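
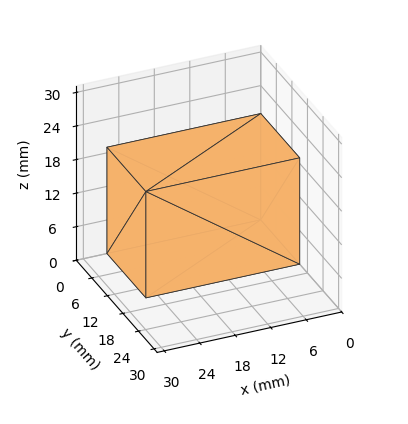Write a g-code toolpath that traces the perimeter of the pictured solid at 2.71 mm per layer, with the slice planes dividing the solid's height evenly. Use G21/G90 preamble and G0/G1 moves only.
Reading the render: the shape is a rectangular box, roughly 26 × 15 mm footprint and 19 mm tall (dimensions read to the nearest mm from the axis ticks). For the g-code, the solid's height is divided into equal slices at the stated Δz and each level perimeter traced with G1 moves after a G0 lift.

; perimeter-only toolpath
G21 ; units = mm
G90 ; absolute positioning
G28 ; home
; layer 1
G0 Z2.71
G0 X0.00 Y0.00
G1 X26.00 Y0.00
G1 X26.00 Y15.00
G1 X0.00 Y15.00
G1 X0.00 Y0.00
; layer 2
G0 Z5.43
G0 X0.00 Y0.00
G1 X26.00 Y0.00
G1 X26.00 Y15.00
G1 X0.00 Y15.00
G1 X0.00 Y0.00
; layer 3
G0 Z8.14
G0 X0.00 Y0.00
G1 X26.00 Y0.00
G1 X26.00 Y15.00
G1 X0.00 Y15.00
G1 X0.00 Y0.00
; layer 4
G0 Z10.86
G0 X0.00 Y0.00
G1 X26.00 Y0.00
G1 X26.00 Y15.00
G1 X0.00 Y15.00
G1 X0.00 Y0.00
; layer 5
G0 Z13.57
G0 X0.00 Y0.00
G1 X26.00 Y0.00
G1 X26.00 Y15.00
G1 X0.00 Y15.00
G1 X0.00 Y0.00
; layer 6
G0 Z16.29
G0 X0.00 Y0.00
G1 X26.00 Y0.00
G1 X26.00 Y15.00
G1 X0.00 Y15.00
G1 X0.00 Y0.00
; layer 7
G0 Z19.00
G0 X0.00 Y0.00
G1 X26.00 Y0.00
G1 X26.00 Y15.00
G1 X0.00 Y15.00
G1 X0.00 Y0.00
M2 ; end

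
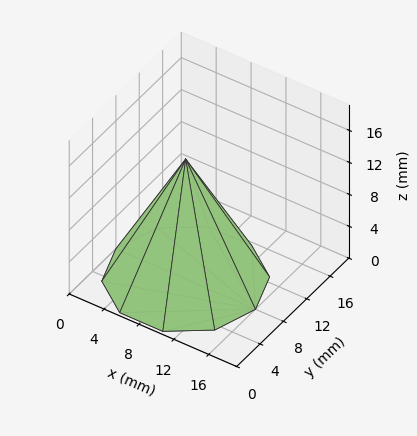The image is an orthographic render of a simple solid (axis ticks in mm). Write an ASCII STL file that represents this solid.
Reading the render: the shape is a regular 10-sided pyramid, base circumscribed radius ≈ 8 mm, apex at z ≈ 15 mm (dimensions read to the nearest mm from the axis ticks). For the STL, each face is triangulated and given an outward normal.

solid part
  facet normal 0.0000 0.0000 -1.0000
    outer loop
      vertex 10.472 15.608 0.000
      vertex 14.472 12.702 0.000
      vertex 16.000 8.000 0.000
    endloop
  endfacet
  facet normal 0.0000 0.0000 -1.0000
    outer loop
      vertex 5.528 15.608 0.000
      vertex 10.472 15.608 0.000
      vertex 16.000 8.000 0.000
    endloop
  endfacet
  facet normal 0.0000 0.0000 -1.0000
    outer loop
      vertex 1.528 12.702 0.000
      vertex 5.528 15.608 0.000
      vertex 16.000 8.000 0.000
    endloop
  endfacet
  facet normal 0.0000 0.0000 -1.0000
    outer loop
      vertex 0.000 8.000 0.000
      vertex 1.528 12.702 0.000
      vertex 16.000 8.000 0.000
    endloop
  endfacet
  facet normal 0.0000 0.0000 -1.0000
    outer loop
      vertex 1.528 3.298 0.000
      vertex 0.000 8.000 0.000
      vertex 16.000 8.000 0.000
    endloop
  endfacet
  facet normal 0.0000 0.0000 -1.0000
    outer loop
      vertex 5.528 0.392 0.000
      vertex 1.528 3.298 0.000
      vertex 16.000 8.000 0.000
    endloop
  endfacet
  facet normal 0.0000 0.0000 -1.0000
    outer loop
      vertex 10.472 0.392 0.000
      vertex 5.528 0.392 0.000
      vertex 16.000 8.000 0.000
    endloop
  endfacet
  facet normal 0.0000 0.0000 -1.0000
    outer loop
      vertex 14.472 3.298 0.000
      vertex 10.472 0.392 0.000
      vertex 16.000 8.000 0.000
    endloop
  endfacet
  facet normal 0.8482 0.2756 0.4524
    outer loop
      vertex 16.000 8.000 0.000
      vertex 14.472 12.702 0.000
      vertex 8.000 8.000 15.000
    endloop
  endfacet
  facet normal 0.5242 0.7215 0.4523
    outer loop
      vertex 14.472 12.702 0.000
      vertex 10.472 15.608 0.000
      vertex 8.000 8.000 15.000
    endloop
  endfacet
  facet normal 0.0000 0.8918 0.4523
    outer loop
      vertex 10.472 15.608 0.000
      vertex 5.528 15.608 0.000
      vertex 8.000 8.000 15.000
    endloop
  endfacet
  facet normal -0.5242 0.7215 0.4523
    outer loop
      vertex 5.528 15.608 0.000
      vertex 1.528 12.702 0.000
      vertex 8.000 8.000 15.000
    endloop
  endfacet
  facet normal -0.8482 0.2756 0.4524
    outer loop
      vertex 1.528 12.702 0.000
      vertex 0.000 8.000 0.000
      vertex 8.000 8.000 15.000
    endloop
  endfacet
  facet normal -0.8482 -0.2756 0.4524
    outer loop
      vertex 0.000 8.000 0.000
      vertex 1.528 3.298 0.000
      vertex 8.000 8.000 15.000
    endloop
  endfacet
  facet normal -0.5242 -0.7215 0.4523
    outer loop
      vertex 1.528 3.298 0.000
      vertex 5.528 0.392 0.000
      vertex 8.000 8.000 15.000
    endloop
  endfacet
  facet normal 0.0000 -0.8918 0.4523
    outer loop
      vertex 5.528 0.392 0.000
      vertex 10.472 0.392 0.000
      vertex 8.000 8.000 15.000
    endloop
  endfacet
  facet normal 0.5242 -0.7215 0.4523
    outer loop
      vertex 10.472 0.392 0.000
      vertex 14.472 3.298 0.000
      vertex 8.000 8.000 15.000
    endloop
  endfacet
  facet normal 0.8482 -0.2756 0.4524
    outer loop
      vertex 14.472 3.298 0.000
      vertex 16.000 8.000 0.000
      vertex 8.000 8.000 15.000
    endloop
  endfacet
endsolid part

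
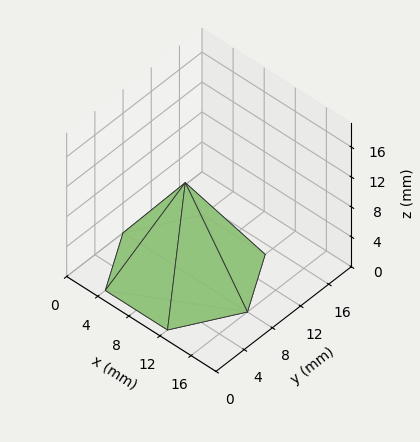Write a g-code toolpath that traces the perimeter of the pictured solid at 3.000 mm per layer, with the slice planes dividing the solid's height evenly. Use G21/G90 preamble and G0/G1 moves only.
Reading the render: the shape is a regular 6-sided pyramid, base circumscribed radius ≈ 8 mm, apex at z ≈ 12 mm (dimensions read to the nearest mm from the axis ticks). For the g-code, the solid's height is divided into equal slices at the stated Δz and each level perimeter traced with G1 moves after a G0 lift.

; perimeter-only toolpath
G21 ; units = mm
G90 ; absolute positioning
G28 ; home
; layer 1
G0 Z3.000
G0 X14.000 Y8.000
G1 X11.000 Y13.196
G1 X5.000 Y13.196
G1 X2.000 Y8.000
G1 X5.000 Y2.804
G1 X11.000 Y2.804
G1 X14.000 Y8.000
; layer 2
G0 Z6.000
G0 X12.000 Y8.000
G1 X10.000 Y11.464
G1 X6.000 Y11.464
G1 X4.000 Y8.000
G1 X6.000 Y4.536
G1 X10.000 Y4.536
G1 X12.000 Y8.000
; layer 3
G0 Z9.000
G0 X10.000 Y8.000
G1 X9.000 Y9.732
G1 X7.000 Y9.732
G1 X6.000 Y8.000
G1 X7.000 Y6.268
G1 X9.000 Y6.268
G1 X10.000 Y8.000
M2 ; end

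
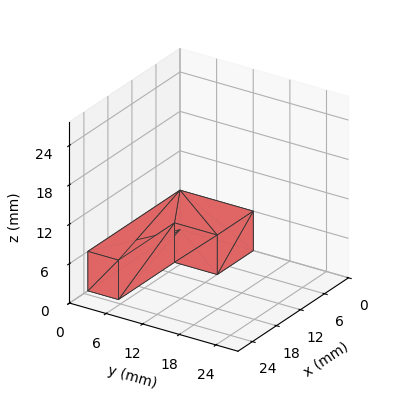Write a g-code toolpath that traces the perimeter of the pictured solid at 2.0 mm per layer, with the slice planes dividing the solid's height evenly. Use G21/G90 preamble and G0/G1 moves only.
Reading the render: the shape is an L-shaped prism: outer 23 × 12 mm, arm thicknesses ≈ 5 mm (horizontal) and 9 mm (vertical), extruded 6 mm in z (dimensions read to the nearest mm from the axis ticks). For the g-code, the solid's height is divided into equal slices at the stated Δz and each level perimeter traced with G1 moves after a G0 lift.

; perimeter-only toolpath
G21 ; units = mm
G90 ; absolute positioning
G28 ; home
; layer 1
G0 Z2.0
G0 X0.0 Y0.0
G1 X23.0 Y0.0
G1 X23.0 Y5.0
G1 X9.0 Y5.0
G1 X9.0 Y12.0
G1 X0.0 Y12.0
G1 X0.0 Y0.0
; layer 2
G0 Z4.0
G0 X0.0 Y0.0
G1 X23.0 Y0.0
G1 X23.0 Y5.0
G1 X9.0 Y5.0
G1 X9.0 Y12.0
G1 X0.0 Y12.0
G1 X0.0 Y0.0
; layer 3
G0 Z6.0
G0 X0.0 Y0.0
G1 X23.0 Y0.0
G1 X23.0 Y5.0
G1 X9.0 Y5.0
G1 X9.0 Y12.0
G1 X0.0 Y12.0
G1 X0.0 Y0.0
M2 ; end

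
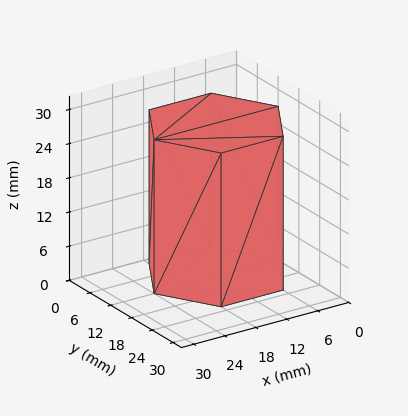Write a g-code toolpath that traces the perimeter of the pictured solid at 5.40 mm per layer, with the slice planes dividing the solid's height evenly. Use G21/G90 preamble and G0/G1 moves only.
Reading the render: the shape is a regular 6-sided prism (a cylinder approximated with 6 flat sides), circumscribed radius ≈ 12 mm, height ≈ 27 mm (dimensions read to the nearest mm from the axis ticks). For the g-code, the solid's height is divided into equal slices at the stated Δz and each level perimeter traced with G1 moves after a G0 lift.

; perimeter-only toolpath
G21 ; units = mm
G90 ; absolute positioning
G28 ; home
; layer 1
G0 Z5.40
G0 X24.00 Y12.00
G1 X18.00 Y22.39
G1 X6.00 Y22.39
G1 X0.00 Y12.00
G1 X6.00 Y1.61
G1 X18.00 Y1.61
G1 X24.00 Y12.00
; layer 2
G0 Z10.80
G0 X24.00 Y12.00
G1 X18.00 Y22.39
G1 X6.00 Y22.39
G1 X0.00 Y12.00
G1 X6.00 Y1.61
G1 X18.00 Y1.61
G1 X24.00 Y12.00
; layer 3
G0 Z16.20
G0 X24.00 Y12.00
G1 X18.00 Y22.39
G1 X6.00 Y22.39
G1 X0.00 Y12.00
G1 X6.00 Y1.61
G1 X18.00 Y1.61
G1 X24.00 Y12.00
; layer 4
G0 Z21.60
G0 X24.00 Y12.00
G1 X18.00 Y22.39
G1 X6.00 Y22.39
G1 X0.00 Y12.00
G1 X6.00 Y1.61
G1 X18.00 Y1.61
G1 X24.00 Y12.00
; layer 5
G0 Z27.00
G0 X24.00 Y12.00
G1 X18.00 Y22.39
G1 X6.00 Y22.39
G1 X0.00 Y12.00
G1 X6.00 Y1.61
G1 X18.00 Y1.61
G1 X24.00 Y12.00
M2 ; end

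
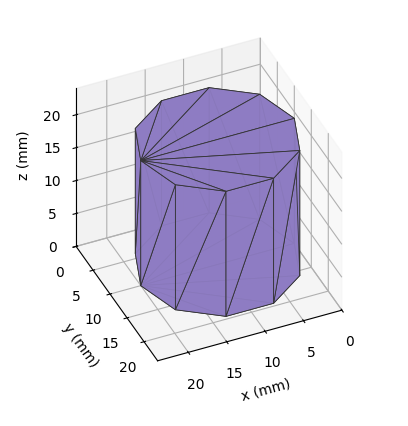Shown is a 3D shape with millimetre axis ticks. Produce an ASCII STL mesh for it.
Reading the render: the shape is a regular 10-sided prism (a cylinder approximated with 10 flat sides), circumscribed radius ≈ 10 mm, height ≈ 19 mm (dimensions read to the nearest mm from the axis ticks). For the STL, each face is triangulated and given an outward normal.

solid part
  facet normal 0.0000 0.0000 -1.0000
    outer loop
      vertex 13.1 19.5 0.0
      vertex 18.1 15.9 0.0
      vertex 20.0 10.0 0.0
    endloop
  endfacet
  facet normal 0.0000 0.0000 -1.0000
    outer loop
      vertex 6.9 19.5 0.0
      vertex 13.1 19.5 0.0
      vertex 20.0 10.0 0.0
    endloop
  endfacet
  facet normal 0.0000 0.0000 -1.0000
    outer loop
      vertex 1.9 15.9 0.0
      vertex 6.9 19.5 0.0
      vertex 20.0 10.0 0.0
    endloop
  endfacet
  facet normal 0.0000 0.0000 -1.0000
    outer loop
      vertex 0.0 10.0 0.0
      vertex 1.9 15.9 0.0
      vertex 20.0 10.0 0.0
    endloop
  endfacet
  facet normal 0.0000 0.0000 -1.0000
    outer loop
      vertex 1.9 4.1 0.0
      vertex 0.0 10.0 0.0
      vertex 20.0 10.0 0.0
    endloop
  endfacet
  facet normal 0.0000 0.0000 -1.0000
    outer loop
      vertex 6.9 0.5 0.0
      vertex 1.9 4.1 0.0
      vertex 20.0 10.0 0.0
    endloop
  endfacet
  facet normal 0.0000 0.0000 -1.0000
    outer loop
      vertex 13.1 0.5 0.0
      vertex 6.9 0.5 0.0
      vertex 20.0 10.0 0.0
    endloop
  endfacet
  facet normal 0.0000 0.0000 -1.0000
    outer loop
      vertex 18.1 4.1 0.0
      vertex 13.1 0.5 0.0
      vertex 20.0 10.0 0.0
    endloop
  endfacet
  facet normal 0.0000 0.0000 1.0000
    outer loop
      vertex 20.0 10.0 19.0
      vertex 18.1 15.9 19.0
      vertex 13.1 19.5 19.0
    endloop
  endfacet
  facet normal 0.0000 0.0000 1.0000
    outer loop
      vertex 20.0 10.0 19.0
      vertex 13.1 19.5 19.0
      vertex 6.9 19.5 19.0
    endloop
  endfacet
  facet normal 0.0000 0.0000 1.0000
    outer loop
      vertex 20.0 10.0 19.0
      vertex 6.9 19.5 19.0
      vertex 1.9 15.9 19.0
    endloop
  endfacet
  facet normal 0.0000 0.0000 1.0000
    outer loop
      vertex 20.0 10.0 19.0
      vertex 1.9 15.9 19.0
      vertex 0.0 10.0 19.0
    endloop
  endfacet
  facet normal 0.0000 0.0000 1.0000
    outer loop
      vertex 20.0 10.0 19.0
      vertex 0.0 10.0 19.0
      vertex 1.9 4.1 19.0
    endloop
  endfacet
  facet normal 0.0000 0.0000 1.0000
    outer loop
      vertex 20.0 10.0 19.0
      vertex 1.9 4.1 19.0
      vertex 6.9 0.5 19.0
    endloop
  endfacet
  facet normal 0.0000 0.0000 1.0000
    outer loop
      vertex 20.0 10.0 19.0
      vertex 6.9 0.5 19.0
      vertex 13.1 0.5 19.0
    endloop
  endfacet
  facet normal 0.0000 0.0000 1.0000
    outer loop
      vertex 20.0 10.0 19.0
      vertex 13.1 0.5 19.0
      vertex 18.1 4.1 19.0
    endloop
  endfacet
  facet normal 0.9519 0.3065 0.0000
    outer loop
      vertex 20.0 10.0 0.0
      vertex 18.1 15.9 0.0
      vertex 18.1 15.9 19.0
    endloop
  endfacet
  facet normal 0.9519 0.3065 0.0000
    outer loop
      vertex 20.0 10.0 0.0
      vertex 18.1 15.9 19.0
      vertex 20.0 10.0 19.0
    endloop
  endfacet
  facet normal 0.5843 0.8115 0.0000
    outer loop
      vertex 18.1 15.9 0.0
      vertex 13.1 19.5 0.0
      vertex 13.1 19.5 19.0
    endloop
  endfacet
  facet normal 0.5843 0.8115 0.0000
    outer loop
      vertex 18.1 15.9 0.0
      vertex 13.1 19.5 19.0
      vertex 18.1 15.9 19.0
    endloop
  endfacet
  facet normal 0.0000 1.0000 0.0000
    outer loop
      vertex 13.1 19.5 0.0
      vertex 6.9 19.5 0.0
      vertex 6.9 19.5 19.0
    endloop
  endfacet
  facet normal 0.0000 1.0000 0.0000
    outer loop
      vertex 13.1 19.5 0.0
      vertex 6.9 19.5 19.0
      vertex 13.1 19.5 19.0
    endloop
  endfacet
  facet normal -0.5843 0.8115 0.0000
    outer loop
      vertex 6.9 19.5 0.0
      vertex 1.9 15.9 0.0
      vertex 1.9 15.9 19.0
    endloop
  endfacet
  facet normal -0.5843 0.8115 0.0000
    outer loop
      vertex 6.9 19.5 0.0
      vertex 1.9 15.9 19.0
      vertex 6.9 19.5 19.0
    endloop
  endfacet
  facet normal -0.9519 0.3065 0.0000
    outer loop
      vertex 1.9 15.9 0.0
      vertex 0.0 10.0 0.0
      vertex 0.0 10.0 19.0
    endloop
  endfacet
  facet normal -0.9519 0.3065 0.0000
    outer loop
      vertex 1.9 15.9 0.0
      vertex 0.0 10.0 19.0
      vertex 1.9 15.9 19.0
    endloop
  endfacet
  facet normal -0.9519 -0.3065 0.0000
    outer loop
      vertex 0.0 10.0 0.0
      vertex 1.9 4.1 0.0
      vertex 1.9 4.1 19.0
    endloop
  endfacet
  facet normal -0.9519 -0.3065 0.0000
    outer loop
      vertex 0.0 10.0 0.0
      vertex 1.9 4.1 19.0
      vertex 0.0 10.0 19.0
    endloop
  endfacet
  facet normal -0.5843 -0.8115 0.0000
    outer loop
      vertex 1.9 4.1 0.0
      vertex 6.9 0.5 0.0
      vertex 6.9 0.5 19.0
    endloop
  endfacet
  facet normal -0.5843 -0.8115 0.0000
    outer loop
      vertex 1.9 4.1 0.0
      vertex 6.9 0.5 19.0
      vertex 1.9 4.1 19.0
    endloop
  endfacet
  facet normal 0.0000 -1.0000 0.0000
    outer loop
      vertex 6.9 0.5 0.0
      vertex 13.1 0.5 0.0
      vertex 13.1 0.5 19.0
    endloop
  endfacet
  facet normal 0.0000 -1.0000 0.0000
    outer loop
      vertex 6.9 0.5 0.0
      vertex 13.1 0.5 19.0
      vertex 6.9 0.5 19.0
    endloop
  endfacet
  facet normal 0.5843 -0.8115 0.0000
    outer loop
      vertex 13.1 0.5 0.0
      vertex 18.1 4.1 0.0
      vertex 18.1 4.1 19.0
    endloop
  endfacet
  facet normal 0.5843 -0.8115 0.0000
    outer loop
      vertex 13.1 0.5 0.0
      vertex 18.1 4.1 19.0
      vertex 13.1 0.5 19.0
    endloop
  endfacet
  facet normal 0.9519 -0.3065 0.0000
    outer loop
      vertex 18.1 4.1 0.0
      vertex 20.0 10.0 0.0
      vertex 20.0 10.0 19.0
    endloop
  endfacet
  facet normal 0.9519 -0.3065 0.0000
    outer loop
      vertex 18.1 4.1 0.0
      vertex 20.0 10.0 19.0
      vertex 18.1 4.1 19.0
    endloop
  endfacet
endsolid part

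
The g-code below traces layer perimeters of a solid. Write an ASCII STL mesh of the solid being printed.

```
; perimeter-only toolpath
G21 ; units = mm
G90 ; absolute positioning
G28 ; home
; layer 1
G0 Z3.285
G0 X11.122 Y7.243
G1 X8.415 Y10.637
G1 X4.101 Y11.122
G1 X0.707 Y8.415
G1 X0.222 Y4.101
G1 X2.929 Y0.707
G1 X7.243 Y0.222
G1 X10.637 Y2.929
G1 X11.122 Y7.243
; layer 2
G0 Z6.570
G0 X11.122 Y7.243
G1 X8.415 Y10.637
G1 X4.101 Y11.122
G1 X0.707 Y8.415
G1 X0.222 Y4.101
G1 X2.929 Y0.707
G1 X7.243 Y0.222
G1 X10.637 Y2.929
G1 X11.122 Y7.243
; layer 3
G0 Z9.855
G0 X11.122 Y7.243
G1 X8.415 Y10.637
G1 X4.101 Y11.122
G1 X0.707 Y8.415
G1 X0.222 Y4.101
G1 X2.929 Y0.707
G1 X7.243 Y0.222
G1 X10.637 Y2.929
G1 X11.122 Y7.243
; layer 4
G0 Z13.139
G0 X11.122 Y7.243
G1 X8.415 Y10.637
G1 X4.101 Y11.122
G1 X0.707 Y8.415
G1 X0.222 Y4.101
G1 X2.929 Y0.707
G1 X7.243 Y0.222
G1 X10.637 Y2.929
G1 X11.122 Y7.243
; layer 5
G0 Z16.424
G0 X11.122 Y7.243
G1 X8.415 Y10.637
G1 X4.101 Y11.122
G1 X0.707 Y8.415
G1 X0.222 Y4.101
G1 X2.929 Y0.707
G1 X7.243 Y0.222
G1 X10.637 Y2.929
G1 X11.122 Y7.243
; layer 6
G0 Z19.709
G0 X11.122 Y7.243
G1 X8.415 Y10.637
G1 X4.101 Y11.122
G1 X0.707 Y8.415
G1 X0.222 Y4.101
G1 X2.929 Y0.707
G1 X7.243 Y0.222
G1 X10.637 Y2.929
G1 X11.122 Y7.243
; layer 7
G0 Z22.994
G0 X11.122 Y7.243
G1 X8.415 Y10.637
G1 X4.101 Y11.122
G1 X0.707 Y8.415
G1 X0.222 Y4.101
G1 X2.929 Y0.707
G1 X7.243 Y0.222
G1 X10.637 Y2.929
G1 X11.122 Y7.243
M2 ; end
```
solid part
  facet normal 0.0000 0.0000 -1.0000
    outer loop
      vertex 4.101 11.122 0.000
      vertex 8.415 10.637 0.000
      vertex 11.122 7.243 0.000
    endloop
  endfacet
  facet normal 0.0000 0.0000 -1.0000
    outer loop
      vertex 0.707 8.415 0.000
      vertex 4.101 11.122 0.000
      vertex 11.122 7.243 0.000
    endloop
  endfacet
  facet normal 0.0000 0.0000 -1.0000
    outer loop
      vertex 0.222 4.101 0.000
      vertex 0.707 8.415 0.000
      vertex 11.122 7.243 0.000
    endloop
  endfacet
  facet normal 0.0000 0.0000 -1.0000
    outer loop
      vertex 2.929 0.707 0.000
      vertex 0.222 4.101 0.000
      vertex 11.122 7.243 0.000
    endloop
  endfacet
  facet normal 0.0000 0.0000 -1.0000
    outer loop
      vertex 7.243 0.222 0.000
      vertex 2.929 0.707 0.000
      vertex 11.122 7.243 0.000
    endloop
  endfacet
  facet normal 0.0000 0.0000 -1.0000
    outer loop
      vertex 10.637 2.929 0.000
      vertex 7.243 0.222 0.000
      vertex 11.122 7.243 0.000
    endloop
  endfacet
  facet normal 0.0000 0.0000 1.0000
    outer loop
      vertex 11.122 7.243 22.994
      vertex 8.415 10.637 22.994
      vertex 4.101 11.122 22.994
    endloop
  endfacet
  facet normal 0.0000 0.0000 1.0000
    outer loop
      vertex 11.122 7.243 22.994
      vertex 4.101 11.122 22.994
      vertex 0.707 8.415 22.994
    endloop
  endfacet
  facet normal 0.0000 0.0000 1.0000
    outer loop
      vertex 11.122 7.243 22.994
      vertex 0.707 8.415 22.994
      vertex 0.222 4.101 22.994
    endloop
  endfacet
  facet normal 0.0000 0.0000 1.0000
    outer loop
      vertex 11.122 7.243 22.994
      vertex 0.222 4.101 22.994
      vertex 2.929 0.707 22.994
    endloop
  endfacet
  facet normal 0.0000 0.0000 1.0000
    outer loop
      vertex 11.122 7.243 22.994
      vertex 2.929 0.707 22.994
      vertex 7.243 0.222 22.994
    endloop
  endfacet
  facet normal 0.0000 0.0000 1.0000
    outer loop
      vertex 11.122 7.243 22.994
      vertex 7.243 0.222 22.994
      vertex 10.637 2.929 22.994
    endloop
  endfacet
  facet normal 0.7818 0.6235 0.0000
    outer loop
      vertex 11.122 7.243 0.000
      vertex 8.415 10.637 0.000
      vertex 8.415 10.637 22.994
    endloop
  endfacet
  facet normal 0.7818 0.6235 0.0000
    outer loop
      vertex 11.122 7.243 0.000
      vertex 8.415 10.637 22.994
      vertex 11.122 7.243 22.994
    endloop
  endfacet
  facet normal 0.1117 0.9937 0.0000
    outer loop
      vertex 8.415 10.637 0.000
      vertex 4.101 11.122 0.000
      vertex 4.101 11.122 22.994
    endloop
  endfacet
  facet normal 0.1117 0.9937 0.0000
    outer loop
      vertex 8.415 10.637 0.000
      vertex 4.101 11.122 22.994
      vertex 8.415 10.637 22.994
    endloop
  endfacet
  facet normal -0.6235 0.7818 0.0000
    outer loop
      vertex 4.101 11.122 0.000
      vertex 0.707 8.415 0.000
      vertex 0.707 8.415 22.994
    endloop
  endfacet
  facet normal -0.6235 0.7818 0.0000
    outer loop
      vertex 4.101 11.122 0.000
      vertex 0.707 8.415 22.994
      vertex 4.101 11.122 22.994
    endloop
  endfacet
  facet normal -0.9937 0.1117 0.0000
    outer loop
      vertex 0.707 8.415 0.000
      vertex 0.222 4.101 0.000
      vertex 0.222 4.101 22.994
    endloop
  endfacet
  facet normal -0.9937 0.1117 0.0000
    outer loop
      vertex 0.707 8.415 0.000
      vertex 0.222 4.101 22.994
      vertex 0.707 8.415 22.994
    endloop
  endfacet
  facet normal -0.7818 -0.6235 0.0000
    outer loop
      vertex 0.222 4.101 0.000
      vertex 2.929 0.707 0.000
      vertex 2.929 0.707 22.994
    endloop
  endfacet
  facet normal -0.7818 -0.6235 0.0000
    outer loop
      vertex 0.222 4.101 0.000
      vertex 2.929 0.707 22.994
      vertex 0.222 4.101 22.994
    endloop
  endfacet
  facet normal -0.1117 -0.9937 0.0000
    outer loop
      vertex 2.929 0.707 0.000
      vertex 7.243 0.222 0.000
      vertex 7.243 0.222 22.994
    endloop
  endfacet
  facet normal -0.1117 -0.9937 0.0000
    outer loop
      vertex 2.929 0.707 0.000
      vertex 7.243 0.222 22.994
      vertex 2.929 0.707 22.994
    endloop
  endfacet
  facet normal 0.6235 -0.7818 0.0000
    outer loop
      vertex 7.243 0.222 0.000
      vertex 10.637 2.929 0.000
      vertex 10.637 2.929 22.994
    endloop
  endfacet
  facet normal 0.6235 -0.7818 0.0000
    outer loop
      vertex 7.243 0.222 0.000
      vertex 10.637 2.929 22.994
      vertex 7.243 0.222 22.994
    endloop
  endfacet
  facet normal 0.9937 -0.1117 0.0000
    outer loop
      vertex 10.637 2.929 0.000
      vertex 11.122 7.243 0.000
      vertex 11.122 7.243 22.994
    endloop
  endfacet
  facet normal 0.9937 -0.1117 0.0000
    outer loop
      vertex 10.637 2.929 0.000
      vertex 11.122 7.243 22.994
      vertex 10.637 2.929 22.994
    endloop
  endfacet
endsolid part

The G0 Z moves step by Δz≈3.285 mm. Every layer's G1 loop is the same polygon, so the solid is a straight extrusion of it from z=0 to z≈23. Closing with flat bottom and top caps and triangulating gives 28 facets — a regular 8-sided prism (a cylinder approximated with 8 flat sides), circumscribed radius ≈ 5.67 mm, height ≈ 23 mm.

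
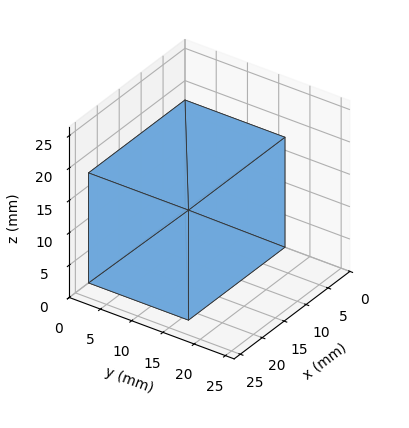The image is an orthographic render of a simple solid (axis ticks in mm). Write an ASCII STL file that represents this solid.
Reading the render: the shape is a rectangular box, roughly 22 × 16 mm footprint and 17 mm tall (dimensions read to the nearest mm from the axis ticks). For the STL, each face is triangulated and given an outward normal.

solid part
  facet normal 0.0000 0.0000 -1.0000
    outer loop
      vertex 22.0 16.0 0.0
      vertex 22.0 0.0 0.0
      vertex 0.0 0.0 0.0
    endloop
  endfacet
  facet normal 0.0000 0.0000 -1.0000
    outer loop
      vertex 0.0 16.0 0.0
      vertex 22.0 16.0 0.0
      vertex 0.0 0.0 0.0
    endloop
  endfacet
  facet normal 0.0000 0.0000 1.0000
    outer loop
      vertex 0.0 0.0 17.0
      vertex 22.0 0.0 17.0
      vertex 22.0 16.0 17.0
    endloop
  endfacet
  facet normal 0.0000 0.0000 1.0000
    outer loop
      vertex 0.0 0.0 17.0
      vertex 22.0 16.0 17.0
      vertex 0.0 16.0 17.0
    endloop
  endfacet
  facet normal 0.0000 -1.0000 0.0000
    outer loop
      vertex 0.0 0.0 0.0
      vertex 22.0 0.0 0.0
      vertex 22.0 0.0 17.0
    endloop
  endfacet
  facet normal 0.0000 -1.0000 0.0000
    outer loop
      vertex 0.0 0.0 0.0
      vertex 22.0 0.0 17.0
      vertex 0.0 0.0 17.0
    endloop
  endfacet
  facet normal 0.0000 1.0000 0.0000
    outer loop
      vertex 22.0 16.0 17.0
      vertex 22.0 16.0 0.0
      vertex 0.0 16.0 0.0
    endloop
  endfacet
  facet normal 0.0000 1.0000 0.0000
    outer loop
      vertex 0.0 16.0 17.0
      vertex 22.0 16.0 17.0
      vertex 0.0 16.0 0.0
    endloop
  endfacet
  facet normal -1.0000 0.0000 0.0000
    outer loop
      vertex 0.0 16.0 17.0
      vertex 0.0 16.0 0.0
      vertex 0.0 0.0 0.0
    endloop
  endfacet
  facet normal -1.0000 0.0000 0.0000
    outer loop
      vertex 0.0 0.0 17.0
      vertex 0.0 16.0 17.0
      vertex 0.0 0.0 0.0
    endloop
  endfacet
  facet normal 1.0000 0.0000 0.0000
    outer loop
      vertex 22.0 0.0 0.0
      vertex 22.0 16.0 0.0
      vertex 22.0 16.0 17.0
    endloop
  endfacet
  facet normal 1.0000 0.0000 0.0000
    outer loop
      vertex 22.0 0.0 0.0
      vertex 22.0 16.0 17.0
      vertex 22.0 0.0 17.0
    endloop
  endfacet
endsolid part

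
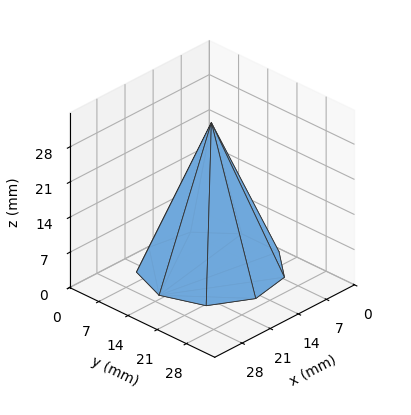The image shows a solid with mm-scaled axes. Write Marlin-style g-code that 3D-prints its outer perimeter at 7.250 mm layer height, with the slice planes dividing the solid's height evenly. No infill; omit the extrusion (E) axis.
Reading the render: the shape is a regular 9-sided pyramid, base circumscribed radius ≈ 13 mm, apex at z ≈ 29 mm (dimensions read to the nearest mm from the axis ticks). For the g-code, the solid's height is divided into equal slices at the stated Δz and each level perimeter traced with G1 moves after a G0 lift.

; perimeter-only toolpath
G21 ; units = mm
G90 ; absolute positioning
G28 ; home
; layer 1
G0 Z7.250
G0 X22.750 Y13.000
G1 X20.469 Y19.267
G1 X14.693 Y22.602
G1 X8.125 Y21.444
G1 X3.838 Y16.335
G1 X3.838 Y9.665
G1 X8.125 Y4.556
G1 X14.693 Y3.398
G1 X20.469 Y6.733
G1 X22.750 Y13.000
; layer 2
G0 Z14.500
G0 X19.500 Y13.000
G1 X17.980 Y17.178
G1 X14.128 Y19.401
G1 X9.750 Y18.629
G1 X6.892 Y15.223
G1 X6.892 Y10.777
G1 X9.750 Y7.371
G1 X14.128 Y6.598
G1 X17.980 Y8.822
G1 X19.500 Y13.000
; layer 3
G0 Z21.750
G0 X16.250 Y13.000
G1 X15.490 Y15.089
G1 X13.564 Y16.201
G1 X11.375 Y15.814
G1 X9.946 Y14.111
G1 X9.946 Y11.889
G1 X11.375 Y10.185
G1 X13.564 Y9.799
G1 X15.490 Y10.911
G1 X16.250 Y13.000
M2 ; end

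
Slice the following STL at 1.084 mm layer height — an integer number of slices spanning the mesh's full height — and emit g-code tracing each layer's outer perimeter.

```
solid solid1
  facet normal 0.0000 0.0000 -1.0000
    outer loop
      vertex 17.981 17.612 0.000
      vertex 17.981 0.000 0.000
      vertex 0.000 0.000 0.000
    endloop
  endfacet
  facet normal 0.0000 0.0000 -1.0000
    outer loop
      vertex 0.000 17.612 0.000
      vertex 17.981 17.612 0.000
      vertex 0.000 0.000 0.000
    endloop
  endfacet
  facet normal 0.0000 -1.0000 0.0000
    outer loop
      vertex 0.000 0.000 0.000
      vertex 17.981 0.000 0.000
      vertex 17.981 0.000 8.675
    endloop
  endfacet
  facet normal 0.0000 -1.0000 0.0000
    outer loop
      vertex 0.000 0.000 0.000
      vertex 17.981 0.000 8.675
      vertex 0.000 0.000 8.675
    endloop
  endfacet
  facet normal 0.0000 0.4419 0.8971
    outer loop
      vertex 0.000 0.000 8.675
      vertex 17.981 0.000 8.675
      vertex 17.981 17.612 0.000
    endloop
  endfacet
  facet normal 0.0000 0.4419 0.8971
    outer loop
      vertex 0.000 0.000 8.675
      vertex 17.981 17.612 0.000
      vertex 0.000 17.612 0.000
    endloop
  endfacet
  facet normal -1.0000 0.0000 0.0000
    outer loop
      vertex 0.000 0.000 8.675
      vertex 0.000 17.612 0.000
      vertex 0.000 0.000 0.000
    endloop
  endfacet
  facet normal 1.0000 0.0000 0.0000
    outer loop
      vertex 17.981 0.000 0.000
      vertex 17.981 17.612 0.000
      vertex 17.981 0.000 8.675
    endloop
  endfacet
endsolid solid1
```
; perimeter-only toolpath
G21 ; units = mm
G90 ; absolute positioning
G28 ; home
; layer 1
G0 Z1.084
G0 X0.000 Y0.000
G1 X17.981 Y0.000
G1 X17.981 Y15.410
G1 X0.000 Y15.410
G1 X0.000 Y0.000
; layer 2
G0 Z2.169
G0 X0.000 Y0.000
G1 X17.981 Y0.000
G1 X17.981 Y13.209
G1 X0.000 Y13.209
G1 X0.000 Y0.000
; layer 3
G0 Z3.253
G0 X0.000 Y0.000
G1 X17.981 Y0.000
G1 X17.981 Y11.007
G1 X0.000 Y11.007
G1 X0.000 Y0.000
; layer 4
G0 Z4.338
G0 X0.000 Y0.000
G1 X17.981 Y0.000
G1 X17.981 Y8.806
G1 X0.000 Y8.806
G1 X0.000 Y0.000
; layer 5
G0 Z5.422
G0 X0.000 Y0.000
G1 X17.981 Y0.000
G1 X17.981 Y6.604
G1 X0.000 Y6.604
G1 X0.000 Y0.000
; layer 6
G0 Z6.506
G0 X0.000 Y0.000
G1 X17.981 Y0.000
G1 X17.981 Y4.403
G1 X0.000 Y4.403
G1 X0.000 Y0.000
; layer 7
G0 Z7.591
G0 X0.000 Y0.000
G1 X17.981 Y0.000
G1 X17.981 Y2.201
G1 X0.000 Y2.201
G1 X0.000 Y0.000
M2 ; end

The solid is a wedge (ramp): 18 × 17.6 mm base, rising to 8.68 mm along the y=0 edge and sloping linearly to z=0 at y=17.6. Slicing at Δz = 1.084 mm — 8 equal slices spanning the solid's height, so layer i sits at z = i·h/8 — gives 7 non-empty perimeters. Each is a 4-segment closed polygon; G0 lifts to the layer z and rapids to the start vertex, then G1 traces the edges. The cross-section shrinks linearly with z (the slice at the apex is degenerate and omitted).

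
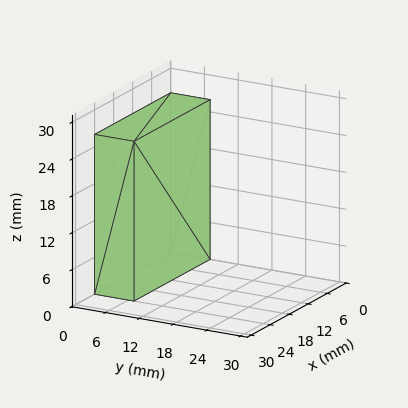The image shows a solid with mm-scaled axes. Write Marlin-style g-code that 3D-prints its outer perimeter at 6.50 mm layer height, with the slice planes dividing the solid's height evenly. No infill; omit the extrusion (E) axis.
Reading the render: the shape is a rectangular box, roughly 24 × 7 mm footprint and 26 mm tall (dimensions read to the nearest mm from the axis ticks). For the g-code, the solid's height is divided into equal slices at the stated Δz and each level perimeter traced with G1 moves after a G0 lift.

; perimeter-only toolpath
G21 ; units = mm
G90 ; absolute positioning
G28 ; home
; layer 1
G0 Z6.50
G0 X0.00 Y0.00
G1 X24.00 Y0.00
G1 X24.00 Y7.00
G1 X0.00 Y7.00
G1 X0.00 Y0.00
; layer 2
G0 Z13.00
G0 X0.00 Y0.00
G1 X24.00 Y0.00
G1 X24.00 Y7.00
G1 X0.00 Y7.00
G1 X0.00 Y0.00
; layer 3
G0 Z19.50
G0 X0.00 Y0.00
G1 X24.00 Y0.00
G1 X24.00 Y7.00
G1 X0.00 Y7.00
G1 X0.00 Y0.00
; layer 4
G0 Z26.00
G0 X0.00 Y0.00
G1 X24.00 Y0.00
G1 X24.00 Y7.00
G1 X0.00 Y7.00
G1 X0.00 Y0.00
M2 ; end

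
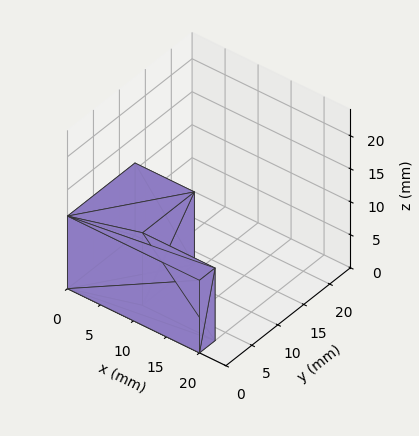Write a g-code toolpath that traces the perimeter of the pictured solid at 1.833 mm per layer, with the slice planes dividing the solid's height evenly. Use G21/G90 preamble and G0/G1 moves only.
Reading the render: the shape is an L-shaped prism: outer 20 × 13 mm, arm thicknesses ≈ 3 mm (horizontal) and 9 mm (vertical), extruded 11 mm in z (dimensions read to the nearest mm from the axis ticks). For the g-code, the solid's height is divided into equal slices at the stated Δz and each level perimeter traced with G1 moves after a G0 lift.

; perimeter-only toolpath
G21 ; units = mm
G90 ; absolute positioning
G28 ; home
; layer 1
G0 Z1.833
G0 X0.000 Y0.000
G1 X20.000 Y0.000
G1 X20.000 Y3.000
G1 X9.000 Y3.000
G1 X9.000 Y13.000
G1 X0.000 Y13.000
G1 X0.000 Y0.000
; layer 2
G0 Z3.667
G0 X0.000 Y0.000
G1 X20.000 Y0.000
G1 X20.000 Y3.000
G1 X9.000 Y3.000
G1 X9.000 Y13.000
G1 X0.000 Y13.000
G1 X0.000 Y0.000
; layer 3
G0 Z5.500
G0 X0.000 Y0.000
G1 X20.000 Y0.000
G1 X20.000 Y3.000
G1 X9.000 Y3.000
G1 X9.000 Y13.000
G1 X0.000 Y13.000
G1 X0.000 Y0.000
; layer 4
G0 Z7.333
G0 X0.000 Y0.000
G1 X20.000 Y0.000
G1 X20.000 Y3.000
G1 X9.000 Y3.000
G1 X9.000 Y13.000
G1 X0.000 Y13.000
G1 X0.000 Y0.000
; layer 5
G0 Z9.167
G0 X0.000 Y0.000
G1 X20.000 Y0.000
G1 X20.000 Y3.000
G1 X9.000 Y3.000
G1 X9.000 Y13.000
G1 X0.000 Y13.000
G1 X0.000 Y0.000
; layer 6
G0 Z11.000
G0 X0.000 Y0.000
G1 X20.000 Y0.000
G1 X20.000 Y3.000
G1 X9.000 Y3.000
G1 X9.000 Y13.000
G1 X0.000 Y13.000
G1 X0.000 Y0.000
M2 ; end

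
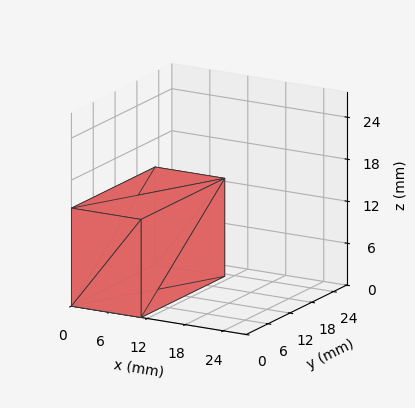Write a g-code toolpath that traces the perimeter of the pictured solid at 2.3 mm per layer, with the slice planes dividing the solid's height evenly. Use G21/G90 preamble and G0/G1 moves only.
Reading the render: the shape is a rectangular box, roughly 11 × 23 mm footprint and 14 mm tall (dimensions read to the nearest mm from the axis ticks). For the g-code, the solid's height is divided into equal slices at the stated Δz and each level perimeter traced with G1 moves after a G0 lift.

; perimeter-only toolpath
G21 ; units = mm
G90 ; absolute positioning
G28 ; home
; layer 1
G0 Z2.3
G0 X0.0 Y0.0
G1 X11.0 Y0.0
G1 X11.0 Y23.0
G1 X0.0 Y23.0
G1 X0.0 Y0.0
; layer 2
G0 Z4.7
G0 X0.0 Y0.0
G1 X11.0 Y0.0
G1 X11.0 Y23.0
G1 X0.0 Y23.0
G1 X0.0 Y0.0
; layer 3
G0 Z7.0
G0 X0.0 Y0.0
G1 X11.0 Y0.0
G1 X11.0 Y23.0
G1 X0.0 Y23.0
G1 X0.0 Y0.0
; layer 4
G0 Z9.3
G0 X0.0 Y0.0
G1 X11.0 Y0.0
G1 X11.0 Y23.0
G1 X0.0 Y23.0
G1 X0.0 Y0.0
; layer 5
G0 Z11.7
G0 X0.0 Y0.0
G1 X11.0 Y0.0
G1 X11.0 Y23.0
G1 X0.0 Y23.0
G1 X0.0 Y0.0
; layer 6
G0 Z14.0
G0 X0.0 Y0.0
G1 X11.0 Y0.0
G1 X11.0 Y23.0
G1 X0.0 Y23.0
G1 X0.0 Y0.0
M2 ; end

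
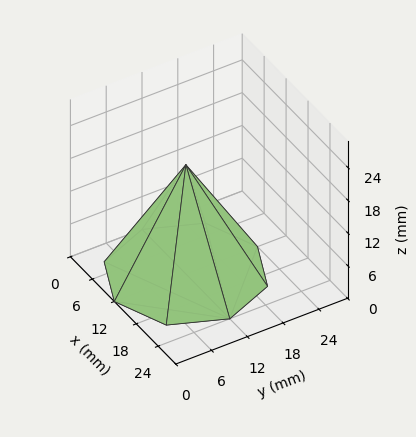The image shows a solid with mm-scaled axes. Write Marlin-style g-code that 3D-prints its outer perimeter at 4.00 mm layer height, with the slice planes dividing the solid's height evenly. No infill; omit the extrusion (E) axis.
Reading the render: the shape is a regular 8-sided pyramid, base circumscribed radius ≈ 12 mm, apex at z ≈ 20 mm (dimensions read to the nearest mm from the axis ticks). For the g-code, the solid's height is divided into equal slices at the stated Δz and each level perimeter traced with G1 moves after a G0 lift.

; perimeter-only toolpath
G21 ; units = mm
G90 ; absolute positioning
G28 ; home
; layer 1
G0 Z4.00
G0 X21.60 Y12.00
G1 X18.79 Y18.79
G1 X12.00 Y21.60
G1 X5.21 Y18.79
G1 X2.40 Y12.00
G1 X5.21 Y5.21
G1 X12.00 Y2.40
G1 X18.79 Y5.21
G1 X21.60 Y12.00
; layer 2
G0 Z8.00
G0 X19.20 Y12.00
G1 X17.09 Y17.09
G1 X12.00 Y19.20
G1 X6.91 Y17.09
G1 X4.80 Y12.00
G1 X6.91 Y6.91
G1 X12.00 Y4.80
G1 X17.09 Y6.91
G1 X19.20 Y12.00
; layer 3
G0 Z12.00
G0 X16.80 Y12.00
G1 X15.40 Y15.40
G1 X12.00 Y16.80
G1 X8.60 Y15.40
G1 X7.20 Y12.00
G1 X8.60 Y8.60
G1 X12.00 Y7.20
G1 X15.40 Y8.60
G1 X16.80 Y12.00
; layer 4
G0 Z16.00
G0 X14.40 Y12.00
G1 X13.70 Y13.70
G1 X12.00 Y14.40
G1 X10.30 Y13.70
G1 X9.60 Y12.00
G1 X10.30 Y10.30
G1 X12.00 Y9.60
G1 X13.70 Y10.30
G1 X14.40 Y12.00
M2 ; end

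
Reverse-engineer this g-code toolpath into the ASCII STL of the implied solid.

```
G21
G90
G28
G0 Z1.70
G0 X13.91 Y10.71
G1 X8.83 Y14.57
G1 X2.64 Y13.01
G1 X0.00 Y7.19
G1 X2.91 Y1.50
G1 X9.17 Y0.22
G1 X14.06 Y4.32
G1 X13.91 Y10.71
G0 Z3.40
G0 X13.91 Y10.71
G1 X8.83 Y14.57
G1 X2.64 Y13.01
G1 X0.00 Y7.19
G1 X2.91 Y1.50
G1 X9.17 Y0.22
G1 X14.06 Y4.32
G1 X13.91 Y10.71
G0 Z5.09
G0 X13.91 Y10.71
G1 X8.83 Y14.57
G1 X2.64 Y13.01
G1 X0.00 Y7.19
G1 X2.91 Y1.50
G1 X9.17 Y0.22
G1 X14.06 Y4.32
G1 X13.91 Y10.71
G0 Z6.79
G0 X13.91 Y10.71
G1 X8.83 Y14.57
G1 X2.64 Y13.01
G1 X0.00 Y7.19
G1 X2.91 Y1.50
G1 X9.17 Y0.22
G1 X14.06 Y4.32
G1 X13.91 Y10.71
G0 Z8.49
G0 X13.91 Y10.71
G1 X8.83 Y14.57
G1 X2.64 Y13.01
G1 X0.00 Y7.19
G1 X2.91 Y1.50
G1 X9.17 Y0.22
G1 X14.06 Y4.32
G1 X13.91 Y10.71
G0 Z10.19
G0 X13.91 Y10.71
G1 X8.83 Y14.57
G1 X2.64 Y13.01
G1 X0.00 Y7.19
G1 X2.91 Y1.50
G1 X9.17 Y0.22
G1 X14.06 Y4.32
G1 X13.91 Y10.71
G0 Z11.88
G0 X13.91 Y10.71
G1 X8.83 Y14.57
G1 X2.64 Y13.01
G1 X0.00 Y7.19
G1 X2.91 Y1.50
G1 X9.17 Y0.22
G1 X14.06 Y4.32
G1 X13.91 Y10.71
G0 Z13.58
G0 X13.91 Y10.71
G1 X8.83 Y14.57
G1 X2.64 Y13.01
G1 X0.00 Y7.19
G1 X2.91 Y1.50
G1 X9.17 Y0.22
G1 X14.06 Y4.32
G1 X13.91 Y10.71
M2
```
solid part
  facet normal 0.0000 0.0000 -1.0000
    outer loop
      vertex 2.64 13.01 0.00
      vertex 8.83 14.57 0.00
      vertex 13.91 10.71 0.00
    endloop
  endfacet
  facet normal 0.0000 0.0000 -1.0000
    outer loop
      vertex 0.00 7.19 0.00
      vertex 2.64 13.01 0.00
      vertex 13.91 10.71 0.00
    endloop
  endfacet
  facet normal 0.0000 0.0000 -1.0000
    outer loop
      vertex 2.91 1.50 0.00
      vertex 0.00 7.19 0.00
      vertex 13.91 10.71 0.00
    endloop
  endfacet
  facet normal 0.0000 0.0000 -1.0000
    outer loop
      vertex 9.17 0.22 0.00
      vertex 2.91 1.50 0.00
      vertex 13.91 10.71 0.00
    endloop
  endfacet
  facet normal 0.0000 0.0000 -1.0000
    outer loop
      vertex 14.06 4.32 0.00
      vertex 9.17 0.22 0.00
      vertex 13.91 10.71 0.00
    endloop
  endfacet
  facet normal 0.0000 0.0000 1.0000
    outer loop
      vertex 13.91 10.71 13.58
      vertex 8.83 14.57 13.58
      vertex 2.64 13.01 13.58
    endloop
  endfacet
  facet normal 0.0000 0.0000 1.0000
    outer loop
      vertex 13.91 10.71 13.58
      vertex 2.64 13.01 13.58
      vertex 0.00 7.19 13.58
    endloop
  endfacet
  facet normal 0.0000 0.0000 1.0000
    outer loop
      vertex 13.91 10.71 13.58
      vertex 0.00 7.19 13.58
      vertex 2.91 1.50 13.58
    endloop
  endfacet
  facet normal 0.0000 0.0000 1.0000
    outer loop
      vertex 13.91 10.71 13.58
      vertex 2.91 1.50 13.58
      vertex 9.17 0.22 13.58
    endloop
  endfacet
  facet normal 0.0000 0.0000 1.0000
    outer loop
      vertex 13.91 10.71 13.58
      vertex 9.17 0.22 13.58
      vertex 14.06 4.32 13.58
    endloop
  endfacet
  facet normal 0.6050 0.7962 0.0000
    outer loop
      vertex 13.91 10.71 0.00
      vertex 8.83 14.57 0.00
      vertex 8.83 14.57 13.58
    endloop
  endfacet
  facet normal 0.6050 0.7962 0.0000
    outer loop
      vertex 13.91 10.71 0.00
      vertex 8.83 14.57 13.58
      vertex 13.91 10.71 13.58
    endloop
  endfacet
  facet normal -0.2444 0.9697 0.0000
    outer loop
      vertex 8.83 14.57 0.00
      vertex 2.64 13.01 0.00
      vertex 2.64 13.01 13.58
    endloop
  endfacet
  facet normal -0.2444 0.9697 0.0000
    outer loop
      vertex 8.83 14.57 0.00
      vertex 2.64 13.01 13.58
      vertex 8.83 14.57 13.58
    endloop
  endfacet
  facet normal -0.9107 0.4131 0.0000
    outer loop
      vertex 2.64 13.01 0.00
      vertex 0.00 7.19 0.00
      vertex 0.00 7.19 13.58
    endloop
  endfacet
  facet normal -0.9107 0.4131 0.0000
    outer loop
      vertex 2.64 13.01 0.00
      vertex 0.00 7.19 13.58
      vertex 2.64 13.01 13.58
    endloop
  endfacet
  facet normal -0.8903 -0.4553 0.0000
    outer loop
      vertex 0.00 7.19 0.00
      vertex 2.91 1.50 0.00
      vertex 2.91 1.50 13.58
    endloop
  endfacet
  facet normal -0.8903 -0.4553 0.0000
    outer loop
      vertex 0.00 7.19 0.00
      vertex 2.91 1.50 13.58
      vertex 0.00 7.19 13.58
    endloop
  endfacet
  facet normal -0.2003 -0.9797 0.0000
    outer loop
      vertex 2.91 1.50 0.00
      vertex 9.17 0.22 0.00
      vertex 9.17 0.22 13.58
    endloop
  endfacet
  facet normal -0.2003 -0.9797 0.0000
    outer loop
      vertex 2.91 1.50 0.00
      vertex 9.17 0.22 13.58
      vertex 2.91 1.50 13.58
    endloop
  endfacet
  facet normal 0.6425 -0.7663 0.0000
    outer loop
      vertex 9.17 0.22 0.00
      vertex 14.06 4.32 0.00
      vertex 14.06 4.32 13.58
    endloop
  endfacet
  facet normal 0.6425 -0.7663 0.0000
    outer loop
      vertex 9.17 0.22 0.00
      vertex 14.06 4.32 13.58
      vertex 9.17 0.22 13.58
    endloop
  endfacet
  facet normal 0.9997 0.0235 0.0000
    outer loop
      vertex 14.06 4.32 0.00
      vertex 13.91 10.71 0.00
      vertex 13.91 10.71 13.58
    endloop
  endfacet
  facet normal 0.9997 0.0235 0.0000
    outer loop
      vertex 14.06 4.32 0.00
      vertex 13.91 10.71 13.58
      vertex 14.06 4.32 13.58
    endloop
  endfacet
endsolid part

The G0 Z moves step by Δz≈1.70 mm. Every layer's G1 loop is the same polygon, so the solid is a straight extrusion of it from z=0 to z≈13.6. Closing with flat bottom and top caps and triangulating gives 24 facets — a regular 7-sided prism (a cylinder approximated with 7 flat sides), circumscribed radius ≈ 7.36 mm, height ≈ 13.6 mm.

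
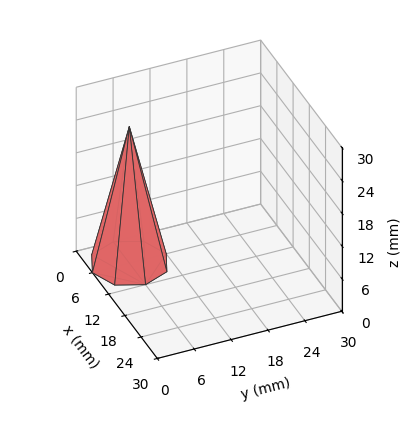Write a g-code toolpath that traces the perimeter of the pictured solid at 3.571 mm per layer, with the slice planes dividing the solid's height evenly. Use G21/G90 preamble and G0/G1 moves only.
Reading the render: the shape is a regular 8-sided pyramid, base circumscribed radius ≈ 6 mm, apex at z ≈ 25 mm (dimensions read to the nearest mm from the axis ticks). For the g-code, the solid's height is divided into equal slices at the stated Δz and each level perimeter traced with G1 moves after a G0 lift.

; perimeter-only toolpath
G21 ; units = mm
G90 ; absolute positioning
G28 ; home
; layer 1
G0 Z3.571
G0 X11.143 Y6.000
G1 X9.637 Y9.637
G1 X6.000 Y11.143
G1 X2.363 Y9.637
G1 X0.857 Y6.000
G1 X2.363 Y2.363
G1 X6.000 Y0.857
G1 X9.637 Y2.363
G1 X11.143 Y6.000
; layer 2
G0 Z7.143
G0 X10.286 Y6.000
G1 X9.031 Y9.031
G1 X6.000 Y10.286
G1 X2.969 Y9.031
G1 X1.714 Y6.000
G1 X2.969 Y2.969
G1 X6.000 Y1.714
G1 X9.031 Y2.969
G1 X10.286 Y6.000
; layer 3
G0 Z10.714
G0 X9.429 Y6.000
G1 X8.425 Y8.425
G1 X6.000 Y9.429
G1 X3.575 Y8.425
G1 X2.571 Y6.000
G1 X3.575 Y3.575
G1 X6.000 Y2.571
G1 X8.425 Y3.575
G1 X9.429 Y6.000
; layer 4
G0 Z14.286
G0 X8.571 Y6.000
G1 X7.818 Y7.818
G1 X6.000 Y8.571
G1 X4.182 Y7.818
G1 X3.429 Y6.000
G1 X4.182 Y4.182
G1 X6.000 Y3.429
G1 X7.818 Y4.182
G1 X8.571 Y6.000
; layer 5
G0 Z17.857
G0 X7.714 Y6.000
G1 X7.212 Y7.212
G1 X6.000 Y7.714
G1 X4.788 Y7.212
G1 X4.286 Y6.000
G1 X4.788 Y4.788
G1 X6.000 Y4.286
G1 X7.212 Y4.788
G1 X7.714 Y6.000
; layer 6
G0 Z21.429
G0 X6.857 Y6.000
G1 X6.606 Y6.606
G1 X6.000 Y6.857
G1 X5.394 Y6.606
G1 X5.143 Y6.000
G1 X5.394 Y5.394
G1 X6.000 Y5.143
G1 X6.606 Y5.394
G1 X6.857 Y6.000
M2 ; end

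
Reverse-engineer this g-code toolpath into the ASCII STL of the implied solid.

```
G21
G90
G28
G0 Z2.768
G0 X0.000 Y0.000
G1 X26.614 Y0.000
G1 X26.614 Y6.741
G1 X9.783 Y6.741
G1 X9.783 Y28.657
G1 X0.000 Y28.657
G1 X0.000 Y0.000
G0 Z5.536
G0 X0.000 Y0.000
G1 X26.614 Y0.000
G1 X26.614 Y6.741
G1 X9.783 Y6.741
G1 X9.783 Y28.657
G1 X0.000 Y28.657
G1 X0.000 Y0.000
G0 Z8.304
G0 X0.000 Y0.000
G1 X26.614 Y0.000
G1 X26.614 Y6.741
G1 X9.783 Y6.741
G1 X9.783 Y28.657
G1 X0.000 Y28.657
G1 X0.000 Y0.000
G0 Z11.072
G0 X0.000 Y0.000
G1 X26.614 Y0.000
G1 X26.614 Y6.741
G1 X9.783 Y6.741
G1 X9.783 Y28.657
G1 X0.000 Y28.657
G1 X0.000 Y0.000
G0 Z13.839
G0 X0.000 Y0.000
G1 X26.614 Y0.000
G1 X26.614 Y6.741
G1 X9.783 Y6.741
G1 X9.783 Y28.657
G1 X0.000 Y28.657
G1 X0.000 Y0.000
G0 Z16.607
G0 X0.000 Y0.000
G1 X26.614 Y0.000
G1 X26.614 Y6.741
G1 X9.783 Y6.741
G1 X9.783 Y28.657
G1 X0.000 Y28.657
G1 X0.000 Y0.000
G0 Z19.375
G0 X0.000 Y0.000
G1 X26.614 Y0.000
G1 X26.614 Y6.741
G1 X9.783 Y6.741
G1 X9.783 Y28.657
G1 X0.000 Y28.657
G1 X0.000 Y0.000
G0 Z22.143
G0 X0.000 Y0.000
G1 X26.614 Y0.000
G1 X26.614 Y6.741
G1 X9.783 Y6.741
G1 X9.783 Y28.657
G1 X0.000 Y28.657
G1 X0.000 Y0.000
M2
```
solid part
  facet normal 0.0000 0.0000 -1.0000
    outer loop
      vertex 26.614 6.741 0.000
      vertex 26.614 0.000 0.000
      vertex 0.000 0.000 0.000
    endloop
  endfacet
  facet normal 0.0000 0.0000 -1.0000
    outer loop
      vertex 9.783 6.741 0.000
      vertex 26.614 6.741 0.000
      vertex 0.000 0.000 0.000
    endloop
  endfacet
  facet normal 0.0000 0.0000 -1.0000
    outer loop
      vertex 9.783 28.657 0.000
      vertex 9.783 6.741 0.000
      vertex 0.000 0.000 0.000
    endloop
  endfacet
  facet normal 0.0000 0.0000 -1.0000
    outer loop
      vertex 0.000 28.657 0.000
      vertex 9.783 28.657 0.000
      vertex 0.000 0.000 0.000
    endloop
  endfacet
  facet normal 0.0000 0.0000 1.0000
    outer loop
      vertex 0.000 0.000 22.143
      vertex 26.614 0.000 22.143
      vertex 26.614 6.741 22.143
    endloop
  endfacet
  facet normal 0.0000 0.0000 1.0000
    outer loop
      vertex 0.000 0.000 22.143
      vertex 26.614 6.741 22.143
      vertex 9.783 6.741 22.143
    endloop
  endfacet
  facet normal 0.0000 0.0000 1.0000
    outer loop
      vertex 0.000 0.000 22.143
      vertex 9.783 6.741 22.143
      vertex 9.783 28.657 22.143
    endloop
  endfacet
  facet normal 0.0000 0.0000 1.0000
    outer loop
      vertex 0.000 0.000 22.143
      vertex 9.783 28.657 22.143
      vertex 0.000 28.657 22.143
    endloop
  endfacet
  facet normal 0.0000 -1.0000 0.0000
    outer loop
      vertex 0.000 0.000 0.000
      vertex 26.614 0.000 0.000
      vertex 26.614 0.000 22.143
    endloop
  endfacet
  facet normal 0.0000 -1.0000 0.0000
    outer loop
      vertex 0.000 0.000 0.000
      vertex 26.614 0.000 22.143
      vertex 0.000 0.000 22.143
    endloop
  endfacet
  facet normal 1.0000 0.0000 0.0000
    outer loop
      vertex 26.614 0.000 0.000
      vertex 26.614 6.741 0.000
      vertex 26.614 6.741 22.143
    endloop
  endfacet
  facet normal 1.0000 0.0000 0.0000
    outer loop
      vertex 26.614 0.000 0.000
      vertex 26.614 6.741 22.143
      vertex 26.614 0.000 22.143
    endloop
  endfacet
  facet normal 0.0000 1.0000 0.0000
    outer loop
      vertex 26.614 6.741 0.000
      vertex 9.783 6.741 0.000
      vertex 9.783 6.741 22.143
    endloop
  endfacet
  facet normal 0.0000 1.0000 0.0000
    outer loop
      vertex 26.614 6.741 0.000
      vertex 9.783 6.741 22.143
      vertex 26.614 6.741 22.143
    endloop
  endfacet
  facet normal 1.0000 0.0000 0.0000
    outer loop
      vertex 9.783 6.741 0.000
      vertex 9.783 28.657 0.000
      vertex 9.783 28.657 22.143
    endloop
  endfacet
  facet normal 1.0000 0.0000 0.0000
    outer loop
      vertex 9.783 6.741 0.000
      vertex 9.783 28.657 22.143
      vertex 9.783 6.741 22.143
    endloop
  endfacet
  facet normal 0.0000 1.0000 0.0000
    outer loop
      vertex 9.783 28.657 0.000
      vertex 0.000 28.657 0.000
      vertex 0.000 28.657 22.143
    endloop
  endfacet
  facet normal 0.0000 1.0000 0.0000
    outer loop
      vertex 9.783 28.657 0.000
      vertex 0.000 28.657 22.143
      vertex 9.783 28.657 22.143
    endloop
  endfacet
  facet normal -1.0000 0.0000 0.0000
    outer loop
      vertex 0.000 28.657 0.000
      vertex 0.000 0.000 0.000
      vertex 0.000 0.000 22.143
    endloop
  endfacet
  facet normal -1.0000 0.0000 0.0000
    outer loop
      vertex 0.000 28.657 0.000
      vertex 0.000 0.000 22.143
      vertex 0.000 28.657 22.143
    endloop
  endfacet
endsolid part

The G0 Z moves step by Δz≈2.768 mm. Every layer's G1 loop is the same polygon, so the solid is a straight extrusion of it from z=0 to z≈22.1. Closing with flat bottom and top caps and triangulating gives 20 facets — an L-shaped prism: outer 26.6 × 28.7 mm, arm thicknesses ≈ 6.74 mm (horizontal) and 9.78 mm (vertical), extruded 22.1 mm in z.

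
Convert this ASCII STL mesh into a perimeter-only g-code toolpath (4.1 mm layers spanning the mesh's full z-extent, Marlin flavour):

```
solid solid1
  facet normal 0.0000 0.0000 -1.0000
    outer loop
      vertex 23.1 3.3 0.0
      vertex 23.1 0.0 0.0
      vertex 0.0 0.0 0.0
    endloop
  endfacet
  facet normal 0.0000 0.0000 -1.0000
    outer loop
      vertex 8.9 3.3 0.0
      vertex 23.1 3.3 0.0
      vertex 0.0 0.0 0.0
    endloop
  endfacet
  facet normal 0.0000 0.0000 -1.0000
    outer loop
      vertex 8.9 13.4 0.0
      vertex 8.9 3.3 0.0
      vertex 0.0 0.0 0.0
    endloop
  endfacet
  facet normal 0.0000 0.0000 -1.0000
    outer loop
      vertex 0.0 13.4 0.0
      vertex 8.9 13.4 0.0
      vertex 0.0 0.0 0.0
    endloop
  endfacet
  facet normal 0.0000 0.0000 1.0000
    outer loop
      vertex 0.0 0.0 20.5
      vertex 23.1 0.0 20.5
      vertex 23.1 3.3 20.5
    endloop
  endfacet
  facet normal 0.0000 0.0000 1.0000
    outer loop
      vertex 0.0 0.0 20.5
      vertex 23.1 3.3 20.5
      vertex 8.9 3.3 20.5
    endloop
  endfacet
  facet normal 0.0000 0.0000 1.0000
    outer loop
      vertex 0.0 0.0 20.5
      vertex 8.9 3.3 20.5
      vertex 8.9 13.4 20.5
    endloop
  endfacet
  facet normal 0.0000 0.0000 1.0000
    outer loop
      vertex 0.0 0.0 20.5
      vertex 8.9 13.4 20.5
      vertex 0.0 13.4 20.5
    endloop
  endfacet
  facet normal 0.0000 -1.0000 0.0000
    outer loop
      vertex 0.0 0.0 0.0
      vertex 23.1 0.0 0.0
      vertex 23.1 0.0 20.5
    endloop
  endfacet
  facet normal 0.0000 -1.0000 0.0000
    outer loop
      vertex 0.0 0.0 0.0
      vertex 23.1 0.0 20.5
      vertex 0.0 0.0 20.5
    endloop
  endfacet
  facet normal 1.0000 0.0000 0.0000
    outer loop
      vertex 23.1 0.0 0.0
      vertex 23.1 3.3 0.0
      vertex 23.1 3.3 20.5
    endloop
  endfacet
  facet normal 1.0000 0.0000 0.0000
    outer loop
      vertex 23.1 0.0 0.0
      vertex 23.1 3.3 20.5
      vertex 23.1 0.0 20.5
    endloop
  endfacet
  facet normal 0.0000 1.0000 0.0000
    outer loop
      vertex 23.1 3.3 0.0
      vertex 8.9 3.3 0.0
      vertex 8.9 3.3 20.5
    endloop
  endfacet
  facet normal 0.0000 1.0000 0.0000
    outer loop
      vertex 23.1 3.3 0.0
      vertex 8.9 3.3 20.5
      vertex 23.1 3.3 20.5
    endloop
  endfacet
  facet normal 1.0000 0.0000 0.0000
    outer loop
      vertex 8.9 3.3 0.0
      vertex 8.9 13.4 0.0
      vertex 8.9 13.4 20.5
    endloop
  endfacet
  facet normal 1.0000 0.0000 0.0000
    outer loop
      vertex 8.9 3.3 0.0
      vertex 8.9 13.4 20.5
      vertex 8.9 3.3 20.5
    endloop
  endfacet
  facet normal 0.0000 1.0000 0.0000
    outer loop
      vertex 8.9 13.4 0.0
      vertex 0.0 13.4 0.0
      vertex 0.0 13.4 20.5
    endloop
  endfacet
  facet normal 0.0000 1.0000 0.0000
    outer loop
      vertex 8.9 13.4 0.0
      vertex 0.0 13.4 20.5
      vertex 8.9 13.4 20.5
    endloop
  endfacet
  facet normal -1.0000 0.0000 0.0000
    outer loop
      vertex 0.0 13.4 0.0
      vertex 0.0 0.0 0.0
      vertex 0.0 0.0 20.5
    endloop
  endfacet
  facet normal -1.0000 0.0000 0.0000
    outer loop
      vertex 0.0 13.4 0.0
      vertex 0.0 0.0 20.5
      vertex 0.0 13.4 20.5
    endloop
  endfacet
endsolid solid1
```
; perimeter-only toolpath
G21 ; units = mm
G90 ; absolute positioning
G28 ; home
; layer 1
G0 Z4.1
G0 X0.0 Y0.0
G1 X23.1 Y0.0
G1 X23.1 Y3.3
G1 X8.9 Y3.3
G1 X8.9 Y13.4
G1 X0.0 Y13.4
G1 X0.0 Y0.0
; layer 2
G0 Z8.2
G0 X0.0 Y0.0
G1 X23.1 Y0.0
G1 X23.1 Y3.3
G1 X8.9 Y3.3
G1 X8.9 Y13.4
G1 X0.0 Y13.4
G1 X0.0 Y0.0
; layer 3
G0 Z12.3
G0 X0.0 Y0.0
G1 X23.1 Y0.0
G1 X23.1 Y3.3
G1 X8.9 Y3.3
G1 X8.9 Y13.4
G1 X0.0 Y13.4
G1 X0.0 Y0.0
; layer 4
G0 Z16.4
G0 X0.0 Y0.0
G1 X23.1 Y0.0
G1 X23.1 Y3.3
G1 X8.9 Y3.3
G1 X8.9 Y13.4
G1 X0.0 Y13.4
G1 X0.0 Y0.0
; layer 5
G0 Z20.5
G0 X0.0 Y0.0
G1 X23.1 Y0.0
G1 X23.1 Y3.3
G1 X8.9 Y3.3
G1 X8.9 Y13.4
G1 X0.0 Y13.4
G1 X0.0 Y0.0
M2 ; end

The solid is an L-shaped prism: outer 23.1 × 13.4 mm, arm thicknesses ≈ 3.3 mm (horizontal) and 8.9 mm (vertical), extruded 20.5 mm in z. Slicing at Δz = 4.1 mm — 5 equal slices spanning the solid's height, so layer i sits at z = i·h/5 — gives 5 non-empty perimeters. Each is a 6-segment closed polygon; G0 lifts to the layer z and rapids to the start vertex, then G1 traces the edges.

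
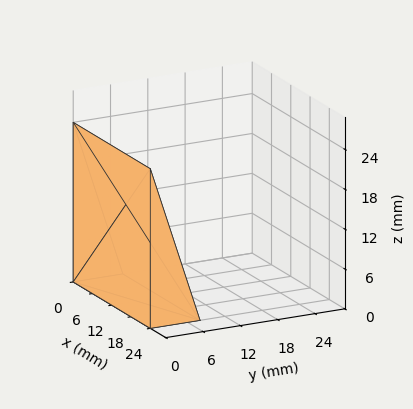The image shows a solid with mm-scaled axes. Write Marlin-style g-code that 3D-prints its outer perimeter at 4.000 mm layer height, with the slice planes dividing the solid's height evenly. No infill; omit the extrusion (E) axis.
Reading the render: the shape is a wedge (ramp): 24 × 8 mm base, rising to 24 mm along the y=0 edge and sloping linearly to z=0 at y=8 (dimensions read to the nearest mm from the axis ticks). For the g-code, the solid's height is divided into equal slices at the stated Δz and each level perimeter traced with G1 moves after a G0 lift.

; perimeter-only toolpath
G21 ; units = mm
G90 ; absolute positioning
G28 ; home
; layer 1
G0 Z4.000
G0 X0.000 Y0.000
G1 X24.000 Y0.000
G1 X24.000 Y6.667
G1 X0.000 Y6.667
G1 X0.000 Y0.000
; layer 2
G0 Z8.000
G0 X0.000 Y0.000
G1 X24.000 Y0.000
G1 X24.000 Y5.333
G1 X0.000 Y5.333
G1 X0.000 Y0.000
; layer 3
G0 Z12.000
G0 X0.000 Y0.000
G1 X24.000 Y0.000
G1 X24.000 Y4.000
G1 X0.000 Y4.000
G1 X0.000 Y0.000
; layer 4
G0 Z16.000
G0 X0.000 Y0.000
G1 X24.000 Y0.000
G1 X24.000 Y2.667
G1 X0.000 Y2.667
G1 X0.000 Y0.000
; layer 5
G0 Z20.000
G0 X0.000 Y0.000
G1 X24.000 Y0.000
G1 X24.000 Y1.333
G1 X0.000 Y1.333
G1 X0.000 Y0.000
M2 ; end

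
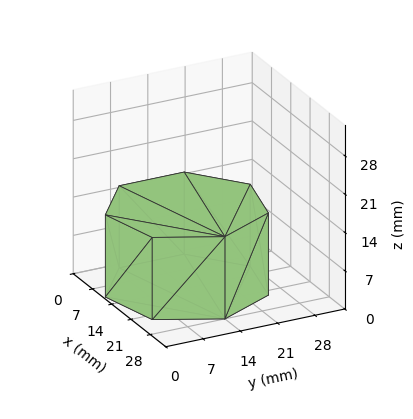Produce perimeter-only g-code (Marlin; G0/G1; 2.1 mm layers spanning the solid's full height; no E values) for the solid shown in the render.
Reading the render: the shape is a regular 7-sided prism (a cylinder approximated with 7 flat sides), circumscribed radius ≈ 14 mm, height ≈ 15 mm (dimensions read to the nearest mm from the axis ticks). For the g-code, the solid's height is divided into equal slices at the stated Δz and each level perimeter traced with G1 moves after a G0 lift.

; perimeter-only toolpath
G21 ; units = mm
G90 ; absolute positioning
G28 ; home
; layer 1
G0 Z2.1
G0 X28.0 Y14.0
G1 X22.7 Y24.9
G1 X10.9 Y27.6
G1 X1.4 Y20.1
G1 X1.4 Y7.9
G1 X10.9 Y0.4
G1 X22.7 Y3.1
G1 X28.0 Y14.0
; layer 2
G0 Z4.3
G0 X28.0 Y14.0
G1 X22.7 Y24.9
G1 X10.9 Y27.6
G1 X1.4 Y20.1
G1 X1.4 Y7.9
G1 X10.9 Y0.4
G1 X22.7 Y3.1
G1 X28.0 Y14.0
; layer 3
G0 Z6.4
G0 X28.0 Y14.0
G1 X22.7 Y24.9
G1 X10.9 Y27.6
G1 X1.4 Y20.1
G1 X1.4 Y7.9
G1 X10.9 Y0.4
G1 X22.7 Y3.1
G1 X28.0 Y14.0
; layer 4
G0 Z8.6
G0 X28.0 Y14.0
G1 X22.7 Y24.9
G1 X10.9 Y27.6
G1 X1.4 Y20.1
G1 X1.4 Y7.9
G1 X10.9 Y0.4
G1 X22.7 Y3.1
G1 X28.0 Y14.0
; layer 5
G0 Z10.7
G0 X28.0 Y14.0
G1 X22.7 Y24.9
G1 X10.9 Y27.6
G1 X1.4 Y20.1
G1 X1.4 Y7.9
G1 X10.9 Y0.4
G1 X22.7 Y3.1
G1 X28.0 Y14.0
; layer 6
G0 Z12.9
G0 X28.0 Y14.0
G1 X22.7 Y24.9
G1 X10.9 Y27.6
G1 X1.4 Y20.1
G1 X1.4 Y7.9
G1 X10.9 Y0.4
G1 X22.7 Y3.1
G1 X28.0 Y14.0
; layer 7
G0 Z15.0
G0 X28.0 Y14.0
G1 X22.7 Y24.9
G1 X10.9 Y27.6
G1 X1.4 Y20.1
G1 X1.4 Y7.9
G1 X10.9 Y0.4
G1 X22.7 Y3.1
G1 X28.0 Y14.0
M2 ; end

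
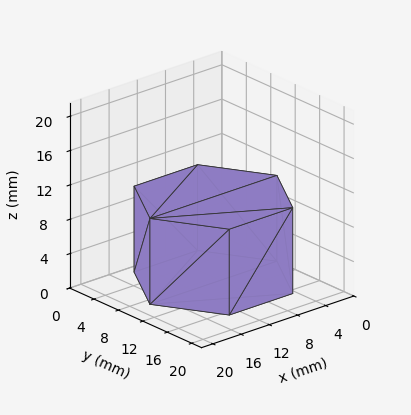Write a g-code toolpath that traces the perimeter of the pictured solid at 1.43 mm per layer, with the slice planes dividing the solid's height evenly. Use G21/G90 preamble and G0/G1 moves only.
Reading the render: the shape is a regular 6-sided prism (a cylinder approximated with 6 flat sides), circumscribed radius ≈ 9 mm, height ≈ 10 mm (dimensions read to the nearest mm from the axis ticks). For the g-code, the solid's height is divided into equal slices at the stated Δz and each level perimeter traced with G1 moves after a G0 lift.

; perimeter-only toolpath
G21 ; units = mm
G90 ; absolute positioning
G28 ; home
; layer 1
G0 Z1.43
G0 X18.00 Y9.00
G1 X13.50 Y16.79
G1 X4.50 Y16.79
G1 X0.00 Y9.00
G1 X4.50 Y1.21
G1 X13.50 Y1.21
G1 X18.00 Y9.00
; layer 2
G0 Z2.86
G0 X18.00 Y9.00
G1 X13.50 Y16.79
G1 X4.50 Y16.79
G1 X0.00 Y9.00
G1 X4.50 Y1.21
G1 X13.50 Y1.21
G1 X18.00 Y9.00
; layer 3
G0 Z4.29
G0 X18.00 Y9.00
G1 X13.50 Y16.79
G1 X4.50 Y16.79
G1 X0.00 Y9.00
G1 X4.50 Y1.21
G1 X13.50 Y1.21
G1 X18.00 Y9.00
; layer 4
G0 Z5.71
G0 X18.00 Y9.00
G1 X13.50 Y16.79
G1 X4.50 Y16.79
G1 X0.00 Y9.00
G1 X4.50 Y1.21
G1 X13.50 Y1.21
G1 X18.00 Y9.00
; layer 5
G0 Z7.14
G0 X18.00 Y9.00
G1 X13.50 Y16.79
G1 X4.50 Y16.79
G1 X0.00 Y9.00
G1 X4.50 Y1.21
G1 X13.50 Y1.21
G1 X18.00 Y9.00
; layer 6
G0 Z8.57
G0 X18.00 Y9.00
G1 X13.50 Y16.79
G1 X4.50 Y16.79
G1 X0.00 Y9.00
G1 X4.50 Y1.21
G1 X13.50 Y1.21
G1 X18.00 Y9.00
; layer 7
G0 Z10.00
G0 X18.00 Y9.00
G1 X13.50 Y16.79
G1 X4.50 Y16.79
G1 X0.00 Y9.00
G1 X4.50 Y1.21
G1 X13.50 Y1.21
G1 X18.00 Y9.00
M2 ; end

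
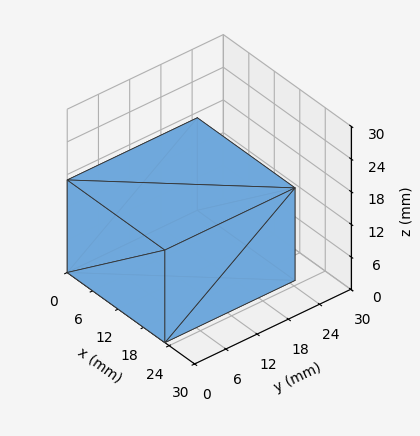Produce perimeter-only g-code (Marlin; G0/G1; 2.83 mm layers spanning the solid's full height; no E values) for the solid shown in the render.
Reading the render: the shape is a rectangular box, roughly 23 × 25 mm footprint and 17 mm tall (dimensions read to the nearest mm from the axis ticks). For the g-code, the solid's height is divided into equal slices at the stated Δz and each level perimeter traced with G1 moves after a G0 lift.

; perimeter-only toolpath
G21 ; units = mm
G90 ; absolute positioning
G28 ; home
; layer 1
G0 Z2.83
G0 X0.00 Y0.00
G1 X23.00 Y0.00
G1 X23.00 Y25.00
G1 X0.00 Y25.00
G1 X0.00 Y0.00
; layer 2
G0 Z5.67
G0 X0.00 Y0.00
G1 X23.00 Y0.00
G1 X23.00 Y25.00
G1 X0.00 Y25.00
G1 X0.00 Y0.00
; layer 3
G0 Z8.50
G0 X0.00 Y0.00
G1 X23.00 Y0.00
G1 X23.00 Y25.00
G1 X0.00 Y25.00
G1 X0.00 Y0.00
; layer 4
G0 Z11.33
G0 X0.00 Y0.00
G1 X23.00 Y0.00
G1 X23.00 Y25.00
G1 X0.00 Y25.00
G1 X0.00 Y0.00
; layer 5
G0 Z14.17
G0 X0.00 Y0.00
G1 X23.00 Y0.00
G1 X23.00 Y25.00
G1 X0.00 Y25.00
G1 X0.00 Y0.00
; layer 6
G0 Z17.00
G0 X0.00 Y0.00
G1 X23.00 Y0.00
G1 X23.00 Y25.00
G1 X0.00 Y25.00
G1 X0.00 Y0.00
M2 ; end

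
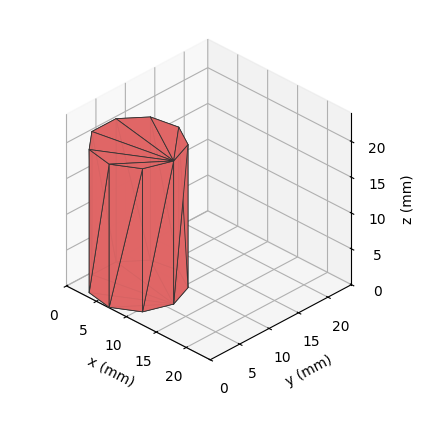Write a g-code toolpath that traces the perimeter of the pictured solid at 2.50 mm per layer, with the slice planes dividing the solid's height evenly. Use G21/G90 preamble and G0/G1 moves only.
Reading the render: the shape is a regular 9-sided prism (a cylinder approximated with 9 flat sides), circumscribed radius ≈ 6 mm, height ≈ 20 mm (dimensions read to the nearest mm from the axis ticks). For the g-code, the solid's height is divided into equal slices at the stated Δz and each level perimeter traced with G1 moves after a G0 lift.

; perimeter-only toolpath
G21 ; units = mm
G90 ; absolute positioning
G28 ; home
; layer 1
G0 Z2.50
G0 X12.00 Y6.00
G1 X10.60 Y9.86
G1 X7.04 Y11.91
G1 X3.00 Y11.20
G1 X0.36 Y8.05
G1 X0.36 Y3.95
G1 X3.00 Y0.80
G1 X7.04 Y0.09
G1 X10.60 Y2.14
G1 X12.00 Y6.00
; layer 2
G0 Z5.00
G0 X12.00 Y6.00
G1 X10.60 Y9.86
G1 X7.04 Y11.91
G1 X3.00 Y11.20
G1 X0.36 Y8.05
G1 X0.36 Y3.95
G1 X3.00 Y0.80
G1 X7.04 Y0.09
G1 X10.60 Y2.14
G1 X12.00 Y6.00
; layer 3
G0 Z7.50
G0 X12.00 Y6.00
G1 X10.60 Y9.86
G1 X7.04 Y11.91
G1 X3.00 Y11.20
G1 X0.36 Y8.05
G1 X0.36 Y3.95
G1 X3.00 Y0.80
G1 X7.04 Y0.09
G1 X10.60 Y2.14
G1 X12.00 Y6.00
; layer 4
G0 Z10.00
G0 X12.00 Y6.00
G1 X10.60 Y9.86
G1 X7.04 Y11.91
G1 X3.00 Y11.20
G1 X0.36 Y8.05
G1 X0.36 Y3.95
G1 X3.00 Y0.80
G1 X7.04 Y0.09
G1 X10.60 Y2.14
G1 X12.00 Y6.00
; layer 5
G0 Z12.50
G0 X12.00 Y6.00
G1 X10.60 Y9.86
G1 X7.04 Y11.91
G1 X3.00 Y11.20
G1 X0.36 Y8.05
G1 X0.36 Y3.95
G1 X3.00 Y0.80
G1 X7.04 Y0.09
G1 X10.60 Y2.14
G1 X12.00 Y6.00
; layer 6
G0 Z15.00
G0 X12.00 Y6.00
G1 X10.60 Y9.86
G1 X7.04 Y11.91
G1 X3.00 Y11.20
G1 X0.36 Y8.05
G1 X0.36 Y3.95
G1 X3.00 Y0.80
G1 X7.04 Y0.09
G1 X10.60 Y2.14
G1 X12.00 Y6.00
; layer 7
G0 Z17.50
G0 X12.00 Y6.00
G1 X10.60 Y9.86
G1 X7.04 Y11.91
G1 X3.00 Y11.20
G1 X0.36 Y8.05
G1 X0.36 Y3.95
G1 X3.00 Y0.80
G1 X7.04 Y0.09
G1 X10.60 Y2.14
G1 X12.00 Y6.00
; layer 8
G0 Z20.00
G0 X12.00 Y6.00
G1 X10.60 Y9.86
G1 X7.04 Y11.91
G1 X3.00 Y11.20
G1 X0.36 Y8.05
G1 X0.36 Y3.95
G1 X3.00 Y0.80
G1 X7.04 Y0.09
G1 X10.60 Y2.14
G1 X12.00 Y6.00
M2 ; end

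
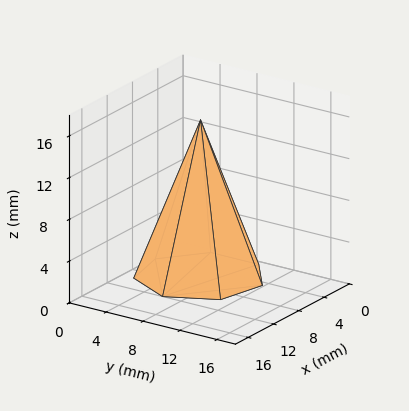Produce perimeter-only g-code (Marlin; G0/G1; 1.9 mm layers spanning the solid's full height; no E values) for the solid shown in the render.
Reading the render: the shape is a regular 7-sided pyramid, base circumscribed radius ≈ 6 mm, apex at z ≈ 15 mm (dimensions read to the nearest mm from the axis ticks). For the g-code, the solid's height is divided into equal slices at the stated Δz and each level perimeter traced with G1 moves after a G0 lift.

; perimeter-only toolpath
G21 ; units = mm
G90 ; absolute positioning
G28 ; home
; layer 1
G0 Z1.9
G0 X11.2 Y6.0
G1 X9.2 Y10.1
G1 X4.9 Y11.1
G1 X1.3 Y8.3
G1 X1.3 Y3.7
G1 X4.9 Y0.9
G1 X9.2 Y1.9
G1 X11.2 Y6.0
; layer 2
G0 Z3.8
G0 X10.5 Y6.0
G1 X8.8 Y9.5
G1 X5.0 Y10.4
G1 X1.9 Y7.9
G1 X1.9 Y4.0
G1 X5.0 Y1.6
G1 X8.8 Y2.5
G1 X10.5 Y6.0
; layer 3
G0 Z5.6
G0 X9.8 Y6.0
G1 X8.3 Y8.9
G1 X5.2 Y9.6
G1 X2.6 Y7.6
G1 X2.6 Y4.4
G1 X5.2 Y2.4
G1 X8.3 Y3.1
G1 X9.8 Y6.0
; layer 4
G0 Z7.5
G0 X9.0 Y6.0
G1 X7.8 Y8.3
G1 X5.3 Y8.9
G1 X3.3 Y7.3
G1 X3.3 Y4.7
G1 X5.3 Y3.1
G1 X7.8 Y3.6
G1 X9.0 Y6.0
; layer 5
G0 Z9.4
G0 X8.2 Y6.0
G1 X7.4 Y7.8
G1 X5.5 Y8.2
G1 X4.0 Y7.0
G1 X4.0 Y5.0
G1 X5.5 Y3.8
G1 X7.4 Y4.2
G1 X8.2 Y6.0
; layer 6
G0 Z11.2
G0 X7.5 Y6.0
G1 X6.9 Y7.2
G1 X5.7 Y7.5
G1 X4.7 Y6.7
G1 X4.7 Y5.3
G1 X5.7 Y4.5
G1 X6.9 Y4.8
G1 X7.5 Y6.0
; layer 7
G0 Z13.1
G0 X6.8 Y6.0
G1 X6.5 Y6.6
G1 X5.8 Y6.7
G1 X5.3 Y6.3
G1 X5.3 Y5.7
G1 X5.8 Y5.3
G1 X6.5 Y5.4
G1 X6.8 Y6.0
M2 ; end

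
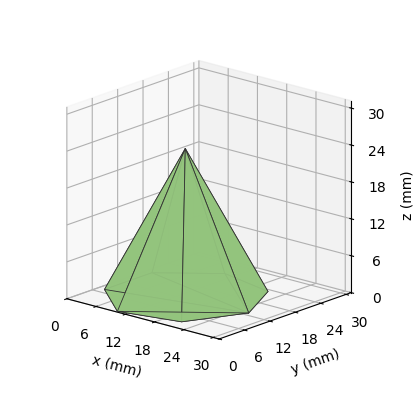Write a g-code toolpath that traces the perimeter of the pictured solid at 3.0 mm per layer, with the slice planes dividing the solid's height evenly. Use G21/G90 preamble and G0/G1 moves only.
Reading the render: the shape is a regular 7-sided pyramid, base circumscribed radius ≈ 13 mm, apex at z ≈ 24 mm (dimensions read to the nearest mm from the axis ticks). For the g-code, the solid's height is divided into equal slices at the stated Δz and each level perimeter traced with G1 moves after a G0 lift.

; perimeter-only toolpath
G21 ; units = mm
G90 ; absolute positioning
G28 ; home
; layer 1
G0 Z3.0
G0 X24.4 Y13.0
G1 X20.1 Y21.9
G1 X10.5 Y24.1
G1 X2.8 Y17.9
G1 X2.8 Y8.1
G1 X10.5 Y1.9
G1 X20.1 Y4.1
G1 X24.4 Y13.0
; layer 2
G0 Z6.0
G0 X22.8 Y13.0
G1 X19.1 Y20.6
G1 X10.8 Y22.5
G1 X4.2 Y17.2
G1 X4.2 Y8.8
G1 X10.8 Y3.5
G1 X19.1 Y5.3
G1 X22.8 Y13.0
; layer 3
G0 Z9.0
G0 X21.1 Y13.0
G1 X18.1 Y19.4
G1 X11.2 Y20.9
G1 X5.7 Y16.5
G1 X5.7 Y9.5
G1 X11.2 Y5.1
G1 X18.1 Y6.6
G1 X21.1 Y13.0
; layer 4
G0 Z12.0
G0 X19.5 Y13.0
G1 X17.1 Y18.1
G1 X11.6 Y19.4
G1 X7.2 Y15.8
G1 X7.2 Y10.2
G1 X11.6 Y6.7
G1 X17.1 Y7.9
G1 X19.5 Y13.0
; layer 5
G0 Z15.0
G0 X17.9 Y13.0
G1 X16.0 Y16.8
G1 X11.9 Y17.8
G1 X8.6 Y15.1
G1 X8.6 Y10.9
G1 X11.9 Y8.2
G1 X16.0 Y9.2
G1 X17.9 Y13.0
; layer 6
G0 Z18.0
G0 X16.2 Y13.0
G1 X15.0 Y15.6
G1 X12.3 Y16.2
G1 X10.1 Y14.4
G1 X10.1 Y11.6
G1 X12.3 Y9.8
G1 X15.0 Y10.4
G1 X16.2 Y13.0
; layer 7
G0 Z21.0
G0 X14.6 Y13.0
G1 X14.0 Y14.3
G1 X12.6 Y14.6
G1 X11.5 Y13.7
G1 X11.5 Y12.3
G1 X12.6 Y11.4
G1 X14.0 Y11.7
G1 X14.6 Y13.0
M2 ; end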